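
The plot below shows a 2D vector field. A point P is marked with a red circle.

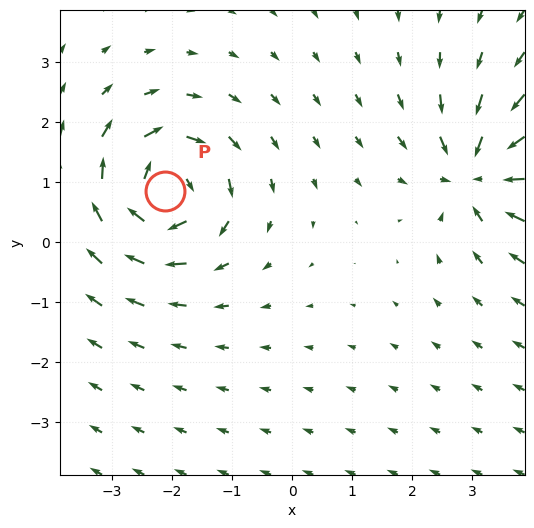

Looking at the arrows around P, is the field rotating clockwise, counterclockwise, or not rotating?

Near P at (-2.1, 0.9) the arrows circulate clockwise. The curl (z-component) there is about -5; negative curl means clockwise rotation.

clockwise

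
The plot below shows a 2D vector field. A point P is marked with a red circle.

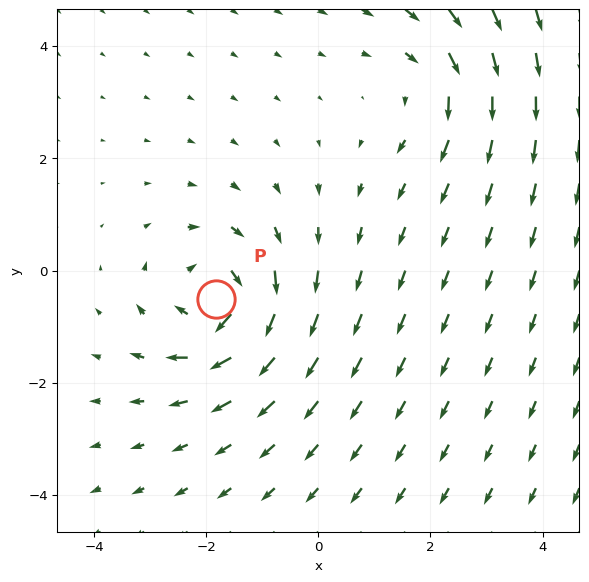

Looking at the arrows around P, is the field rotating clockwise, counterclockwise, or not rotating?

clockwise

Near P at (-1.8, -0.5) the arrows circulate clockwise. The curl (z-component) there is about -5; negative curl means clockwise rotation.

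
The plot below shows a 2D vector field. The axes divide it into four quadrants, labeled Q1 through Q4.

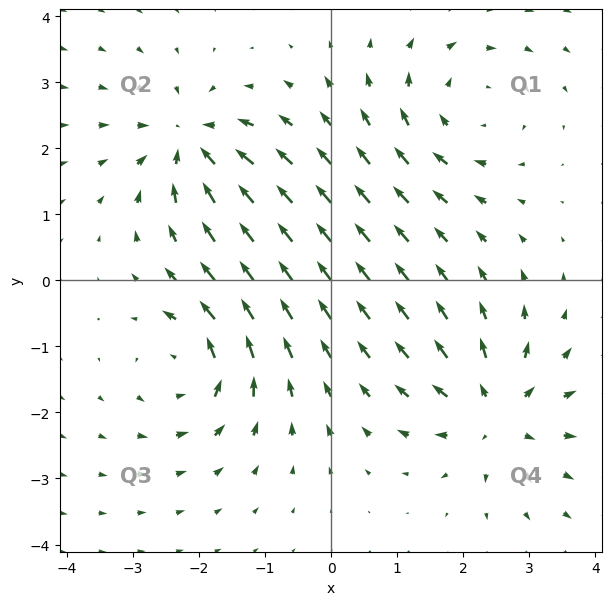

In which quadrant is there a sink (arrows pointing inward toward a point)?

The sink sits at approximately (-2.1, 2.1), which lies in quadrant Q2. The divergence there is about -5, negative as expected for a sink.

Q2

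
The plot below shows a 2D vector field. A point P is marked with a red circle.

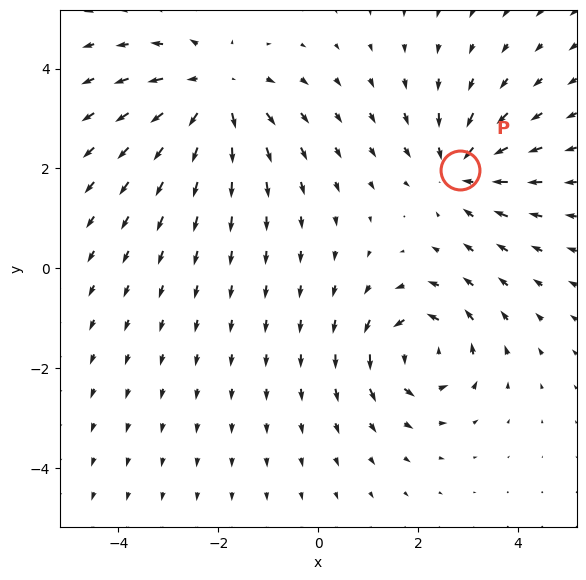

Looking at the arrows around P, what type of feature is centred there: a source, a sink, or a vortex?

sink

At P (2.8, 2.0) the arrows converge inward. Divergence about -4, curl ≈0 — negative divergence with near-zero curl is a sink.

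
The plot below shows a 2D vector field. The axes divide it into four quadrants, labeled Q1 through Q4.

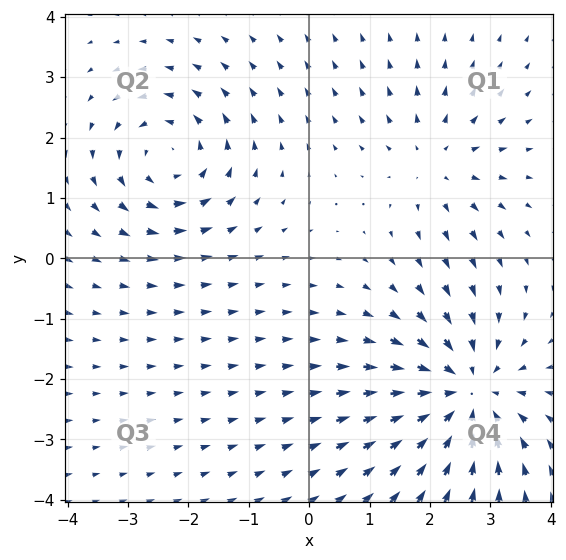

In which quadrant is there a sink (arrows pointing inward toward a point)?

The sink sits at approximately (2.6, -2.2), which lies in quadrant Q4. The divergence there is about -5, negative as expected for a sink.

Q4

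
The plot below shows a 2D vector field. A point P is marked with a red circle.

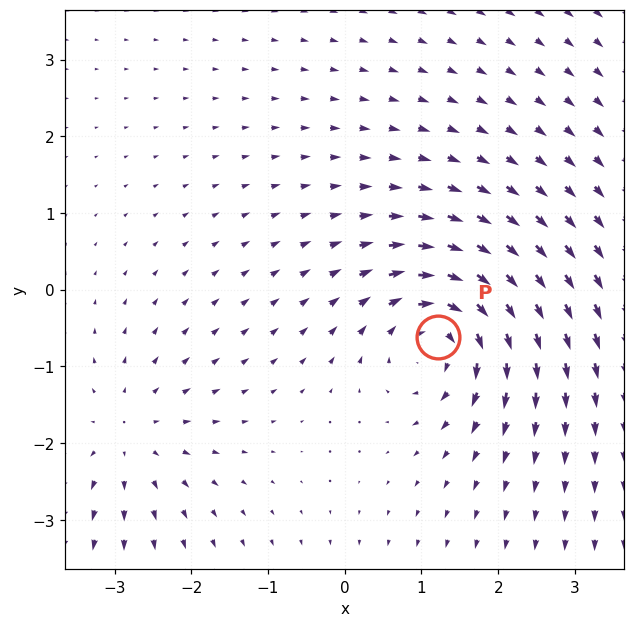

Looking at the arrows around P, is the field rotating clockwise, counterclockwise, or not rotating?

clockwise

Near P at (1.2, -0.6) the arrows circulate clockwise. The curl (z-component) there is about -5; negative curl means clockwise rotation.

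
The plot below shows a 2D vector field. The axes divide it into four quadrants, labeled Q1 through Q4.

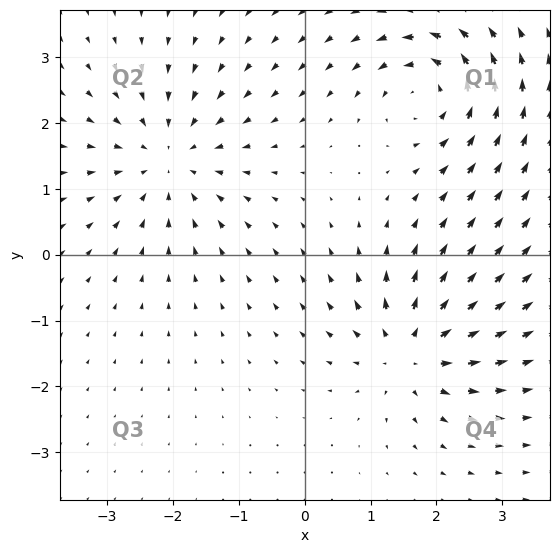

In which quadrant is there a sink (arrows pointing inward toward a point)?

Q2

The sink sits at approximately (-2.1, 1.5), which lies in quadrant Q2. The divergence there is about -4, negative as expected for a sink.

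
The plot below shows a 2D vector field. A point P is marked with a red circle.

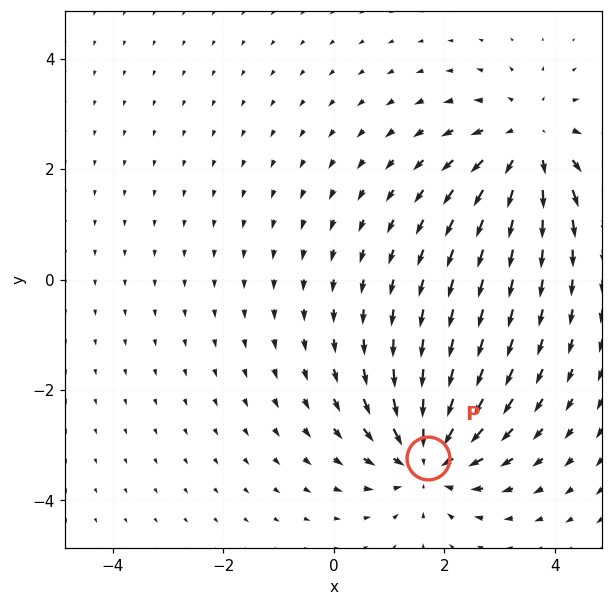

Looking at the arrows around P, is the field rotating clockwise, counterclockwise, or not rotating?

Near P at (1.7, -3.2) the arrows show no circulation. The curl there is ≈0.

not rotating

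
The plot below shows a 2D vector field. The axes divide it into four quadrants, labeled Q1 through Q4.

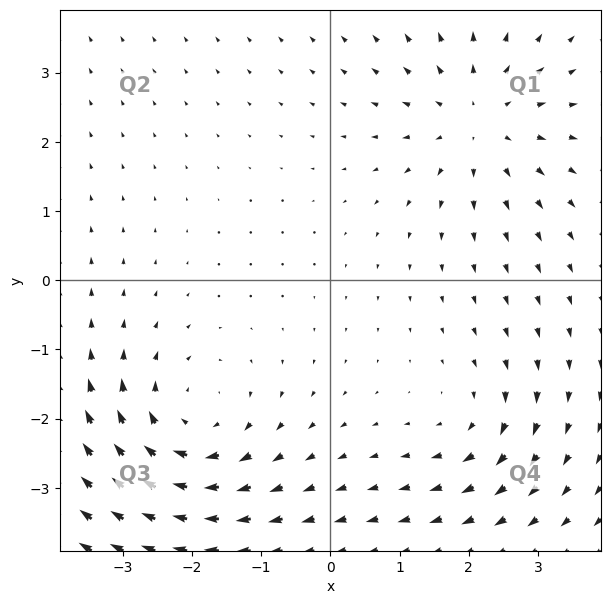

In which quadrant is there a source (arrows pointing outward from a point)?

The source sits at approximately (2.2, 2.3), which lies in quadrant Q1. The divergence there is about +4, positive as expected for a source.

Q1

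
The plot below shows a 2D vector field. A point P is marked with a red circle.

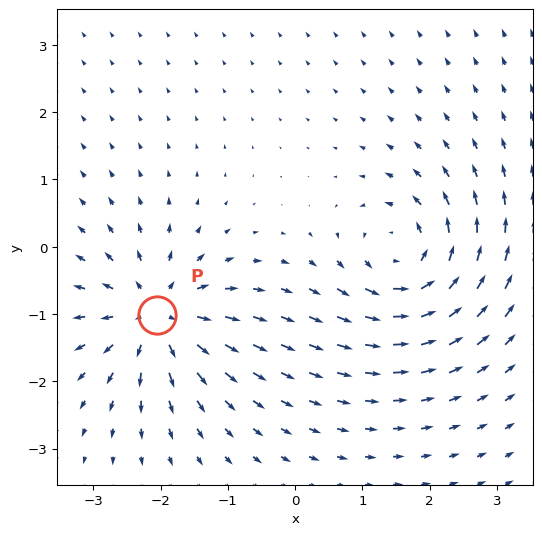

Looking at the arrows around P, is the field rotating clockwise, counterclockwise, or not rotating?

not rotating

Near P at (-2.1, -1.0) the arrows show no circulation. The curl there is ≈0.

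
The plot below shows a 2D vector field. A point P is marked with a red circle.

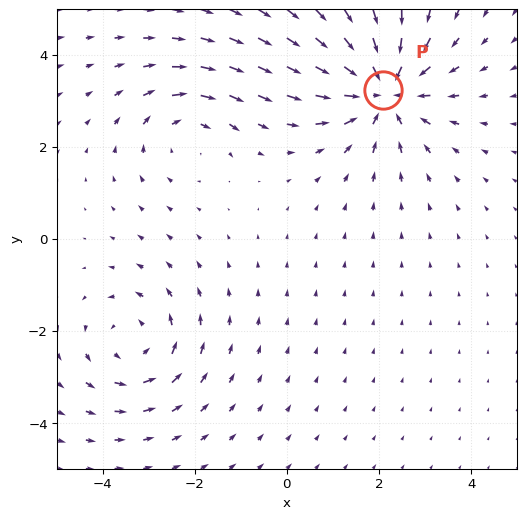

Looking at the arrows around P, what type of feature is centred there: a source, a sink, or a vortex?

sink

At P (2.1, 3.2) the arrows converge inward. Divergence about -4, curl ≈0 — negative divergence with near-zero curl is a sink.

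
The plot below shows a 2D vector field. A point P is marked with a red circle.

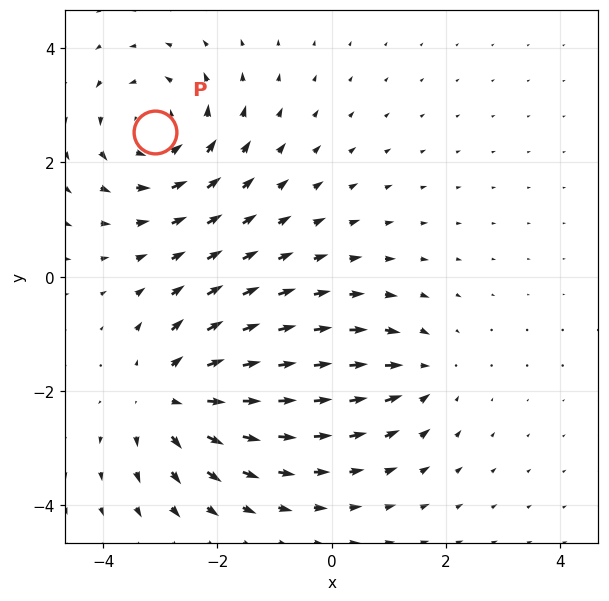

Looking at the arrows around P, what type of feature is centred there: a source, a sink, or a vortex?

vortex

At P (-3.1, 2.5) the arrows circulate counterclockwise. Divergence ≈0, curl about +4 — near-zero divergence with nonzero curl is a vortex.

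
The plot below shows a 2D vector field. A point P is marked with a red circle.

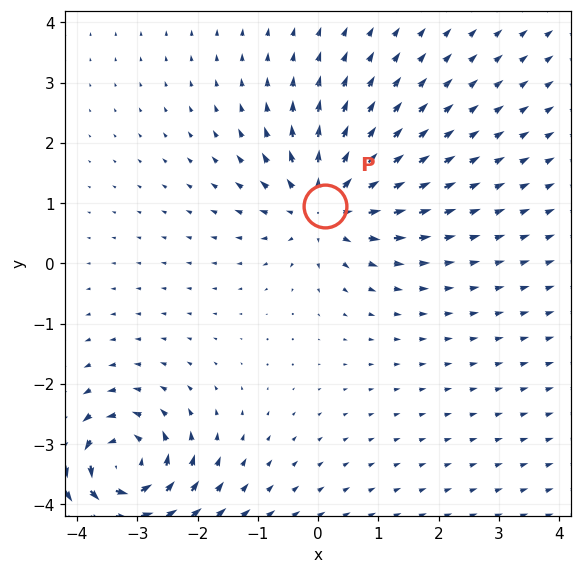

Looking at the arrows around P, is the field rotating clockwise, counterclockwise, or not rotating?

not rotating

Near P at (0.1, 1.0) the arrows show no circulation. The curl there is ≈0.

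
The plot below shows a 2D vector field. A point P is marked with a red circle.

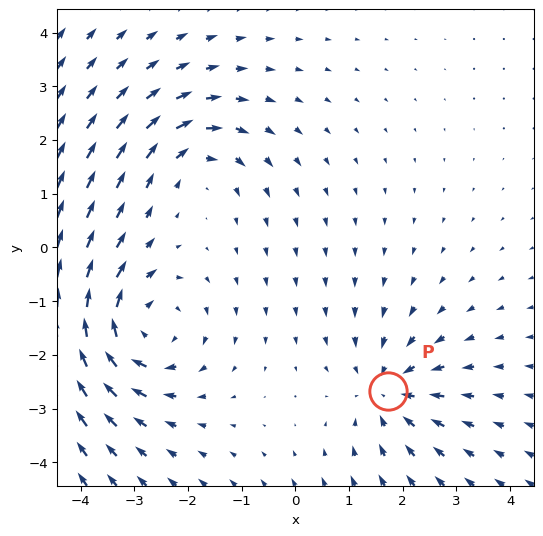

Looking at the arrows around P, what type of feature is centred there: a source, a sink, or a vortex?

At P (1.7, -2.7) the arrows converge inward. Divergence about -3, curl ≈0 — negative divergence with near-zero curl is a sink.

sink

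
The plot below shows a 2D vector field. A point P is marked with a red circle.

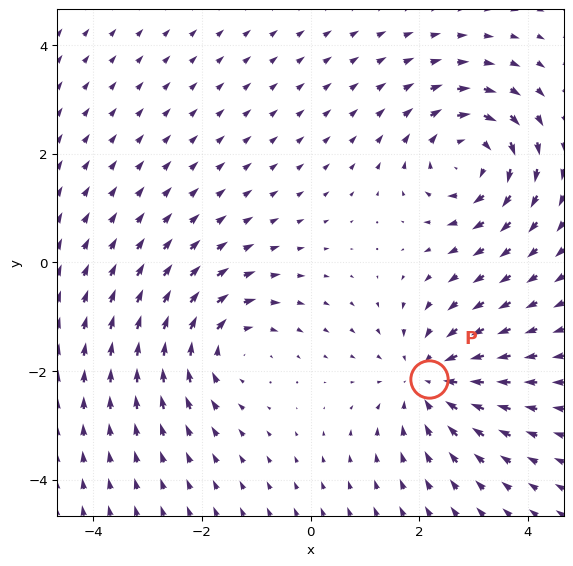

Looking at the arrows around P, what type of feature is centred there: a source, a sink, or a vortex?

At P (2.2, -2.1) the arrows converge inward. Divergence about -4, curl ≈0 — negative divergence with near-zero curl is a sink.

sink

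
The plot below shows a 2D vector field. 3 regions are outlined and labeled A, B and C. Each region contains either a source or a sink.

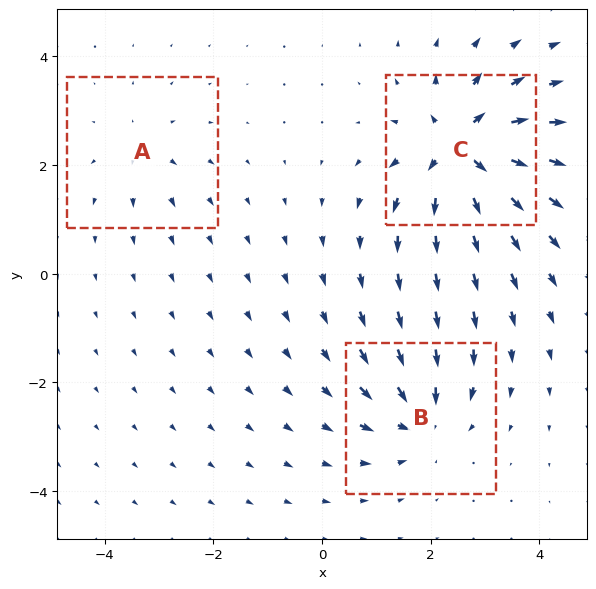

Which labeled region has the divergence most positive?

C

Divergence at each region's feature centre — A: about +2, B: about -4, C: about +7. Region C is most positive.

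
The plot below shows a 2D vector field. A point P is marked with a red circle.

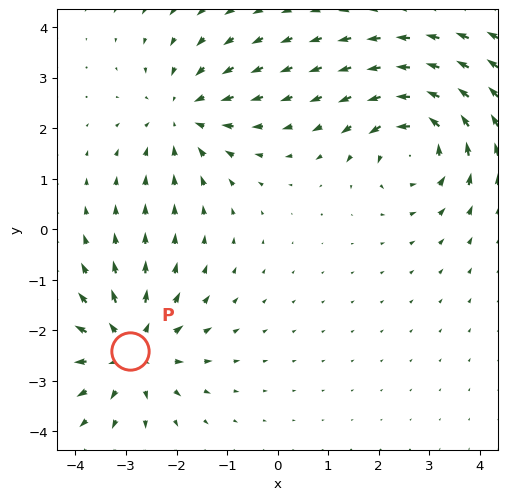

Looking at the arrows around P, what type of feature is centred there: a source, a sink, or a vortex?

At P (-2.9, -2.4) the arrows spread outward. Divergence about +4, curl ≈0 — positive divergence with near-zero curl is a source.

source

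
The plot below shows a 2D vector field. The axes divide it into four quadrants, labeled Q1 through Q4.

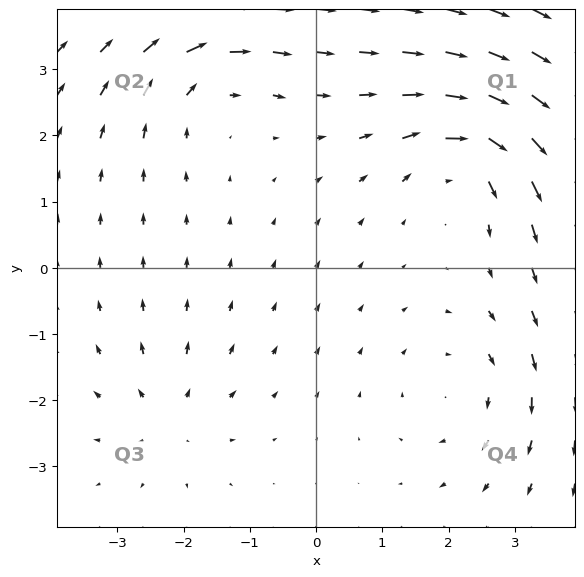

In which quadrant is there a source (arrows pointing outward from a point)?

The source sits at approximately (-2.2, -2.2), which lies in quadrant Q3. The divergence there is about +3, positive as expected for a source.

Q3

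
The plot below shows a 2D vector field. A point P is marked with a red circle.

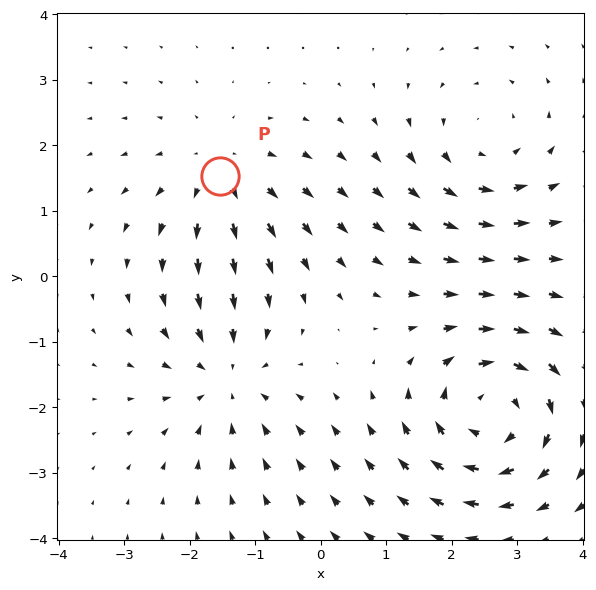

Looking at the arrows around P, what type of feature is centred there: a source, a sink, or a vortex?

At P (-1.5, 1.5) the arrows spread outward. Divergence about +3, curl ≈0 — positive divergence with near-zero curl is a source.

source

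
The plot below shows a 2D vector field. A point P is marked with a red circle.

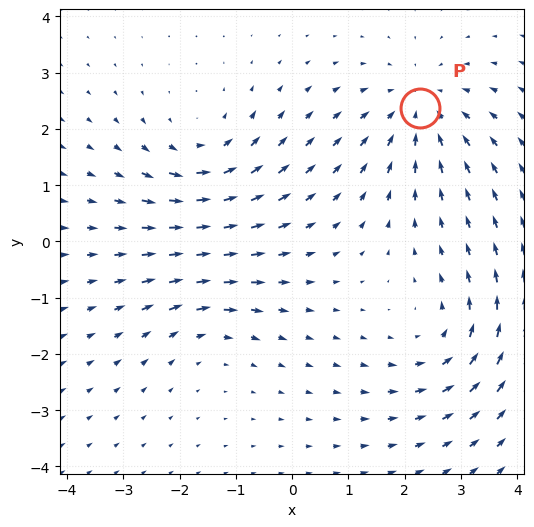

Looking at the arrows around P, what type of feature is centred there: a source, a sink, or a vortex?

sink

At P (2.3, 2.4) the arrows converge inward. Divergence about -4, curl ≈0 — negative divergence with near-zero curl is a sink.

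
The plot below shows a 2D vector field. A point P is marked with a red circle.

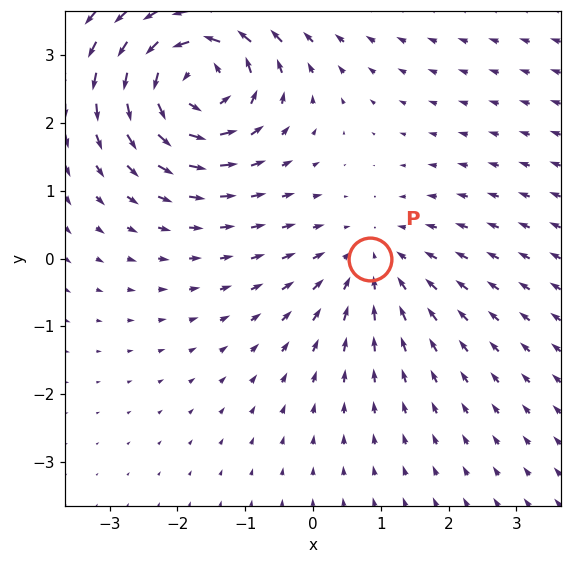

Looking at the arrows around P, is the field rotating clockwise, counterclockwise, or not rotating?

not rotating

Near P at (0.8, -0.0) the arrows show no circulation. The curl there is ≈0.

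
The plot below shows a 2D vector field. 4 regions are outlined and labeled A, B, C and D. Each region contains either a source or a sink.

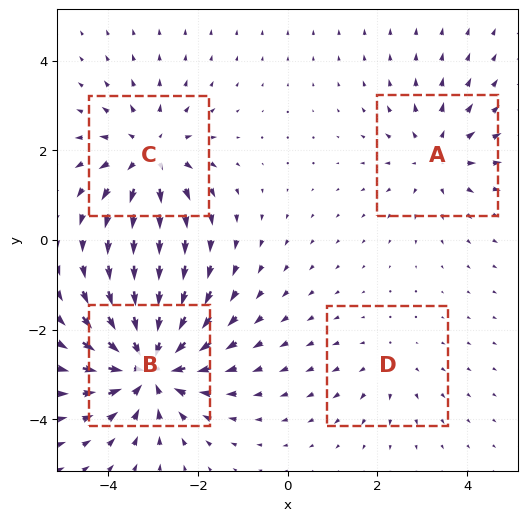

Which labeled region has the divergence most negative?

B

Divergence at each region's feature centre — A: about +3, B: about -7, C: about +5, D: about +2. Region B is most negative.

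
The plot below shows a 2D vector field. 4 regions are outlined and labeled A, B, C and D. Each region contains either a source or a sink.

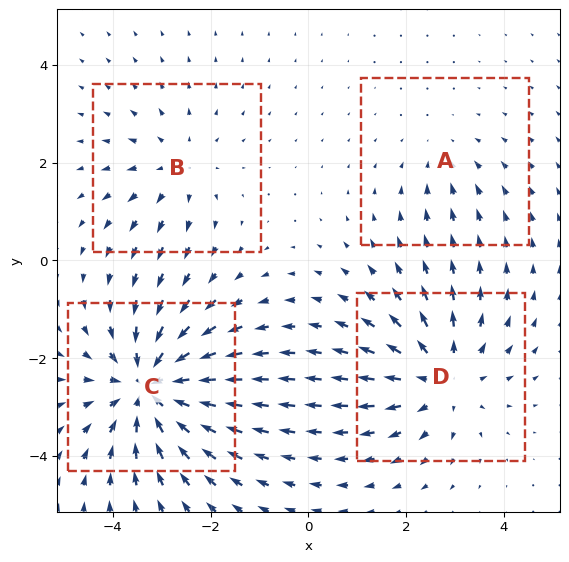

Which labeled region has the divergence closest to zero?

Divergence at each region's feature centre — A: about -2, B: about +3, C: about -6, D: about +4. Region A is closest to zero.

A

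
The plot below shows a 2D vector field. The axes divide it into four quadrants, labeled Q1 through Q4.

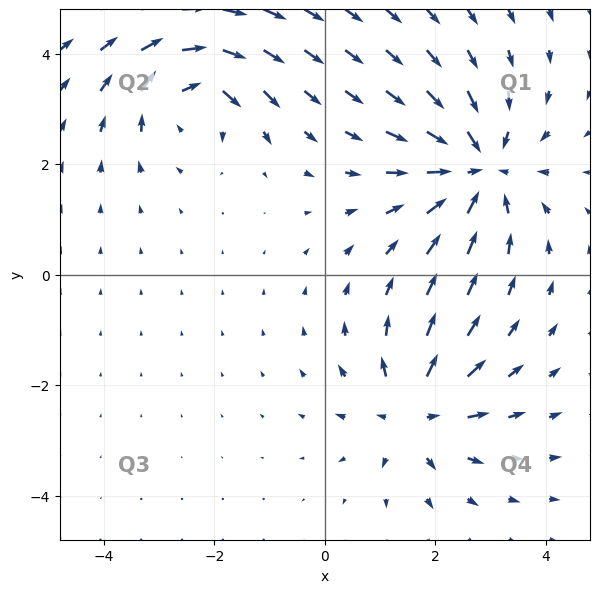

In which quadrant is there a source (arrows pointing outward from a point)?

Q4

The source sits at approximately (1.6, -2.5), which lies in quadrant Q4. The divergence there is about +4, positive as expected for a source.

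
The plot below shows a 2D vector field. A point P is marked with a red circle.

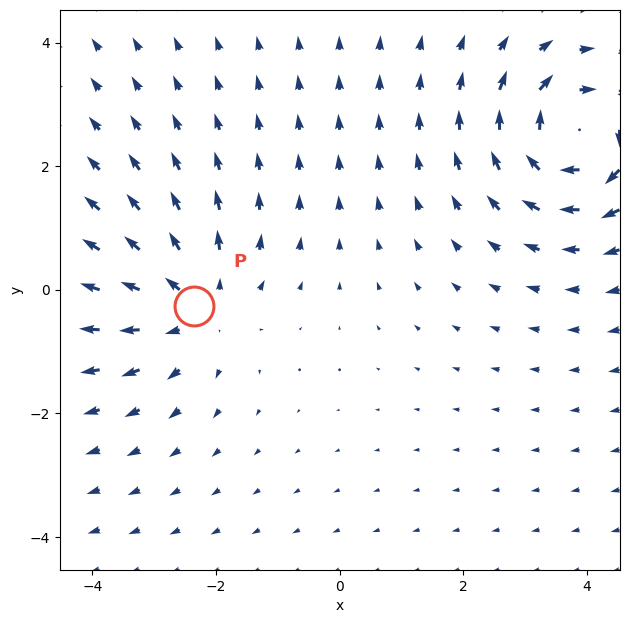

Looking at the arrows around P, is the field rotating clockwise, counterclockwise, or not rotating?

Near P at (-2.3, -0.3) the arrows show no circulation. The curl there is ≈0.

not rotating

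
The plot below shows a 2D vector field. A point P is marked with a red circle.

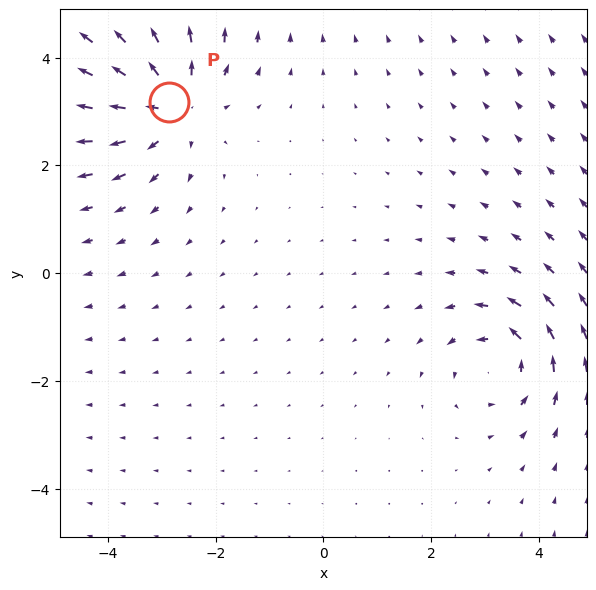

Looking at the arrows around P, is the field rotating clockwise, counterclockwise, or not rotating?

not rotating

Near P at (-2.9, 3.2) the arrows show no circulation. The curl there is ≈0.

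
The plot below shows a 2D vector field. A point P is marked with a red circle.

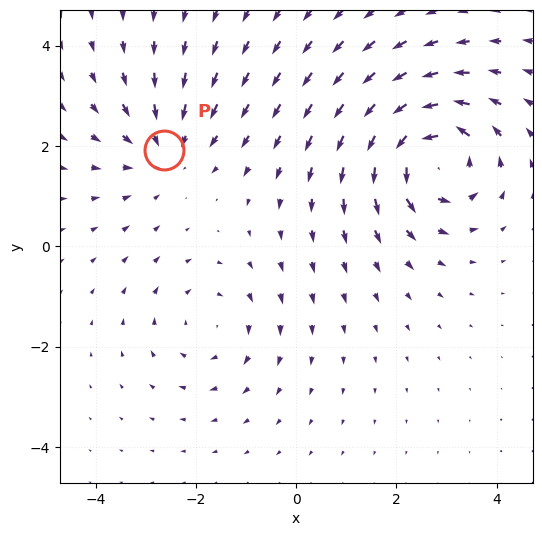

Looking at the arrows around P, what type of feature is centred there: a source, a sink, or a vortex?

At P (-2.6, 1.9) the arrows converge inward. Divergence about -2, curl ≈0 — negative divergence with near-zero curl is a sink.

sink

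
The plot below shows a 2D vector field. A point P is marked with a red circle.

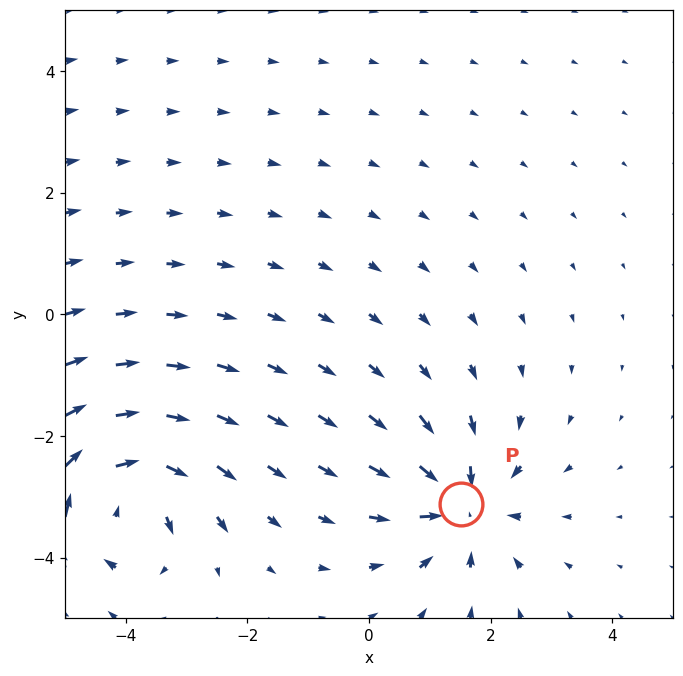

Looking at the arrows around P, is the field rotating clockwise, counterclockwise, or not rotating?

not rotating

Near P at (1.5, -3.1) the arrows show no circulation. The curl there is ≈0.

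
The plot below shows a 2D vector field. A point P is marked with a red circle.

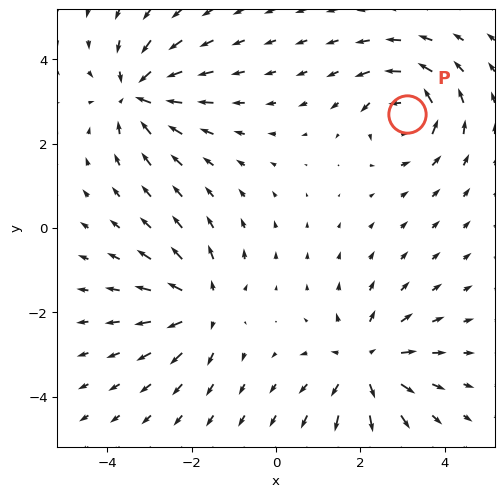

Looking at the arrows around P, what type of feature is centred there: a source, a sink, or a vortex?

At P (3.1, 2.7) the arrows circulate counterclockwise. Divergence ≈0, curl about +6 — near-zero divergence with nonzero curl is a vortex.

vortex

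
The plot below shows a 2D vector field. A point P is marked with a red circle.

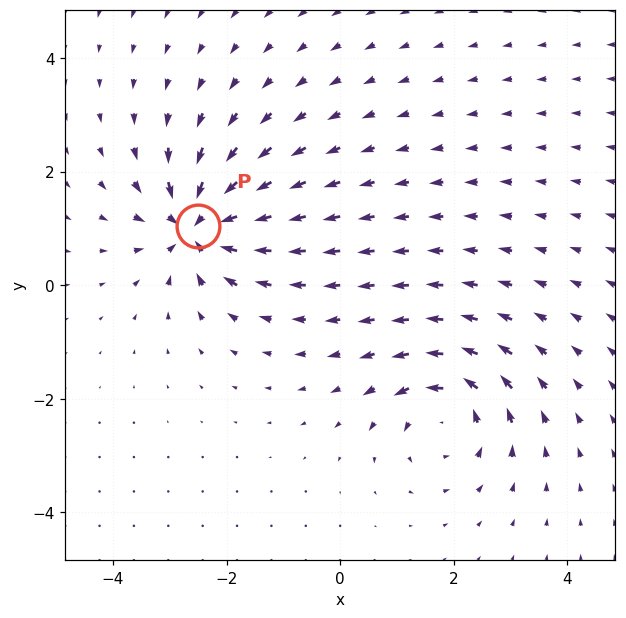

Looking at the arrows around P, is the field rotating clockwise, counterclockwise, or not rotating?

Near P at (-2.5, 1.0) the arrows show no circulation. The curl there is ≈0.

not rotating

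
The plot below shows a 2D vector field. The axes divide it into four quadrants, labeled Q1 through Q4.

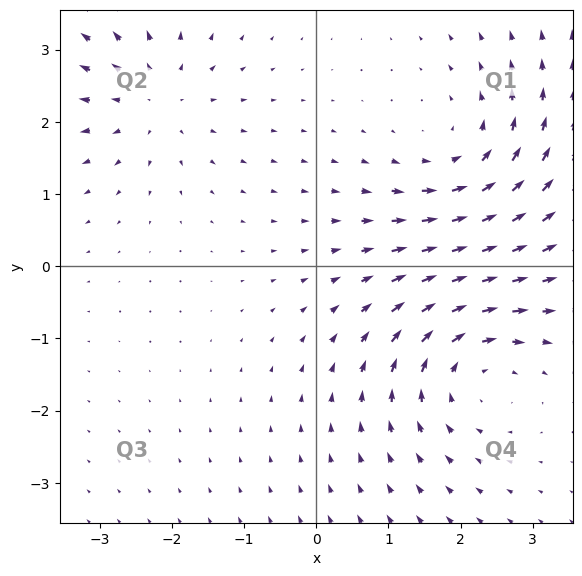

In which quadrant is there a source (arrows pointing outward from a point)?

The source sits at approximately (-2.2, 2.3), which lies in quadrant Q2. The divergence there is about +3, positive as expected for a source.

Q2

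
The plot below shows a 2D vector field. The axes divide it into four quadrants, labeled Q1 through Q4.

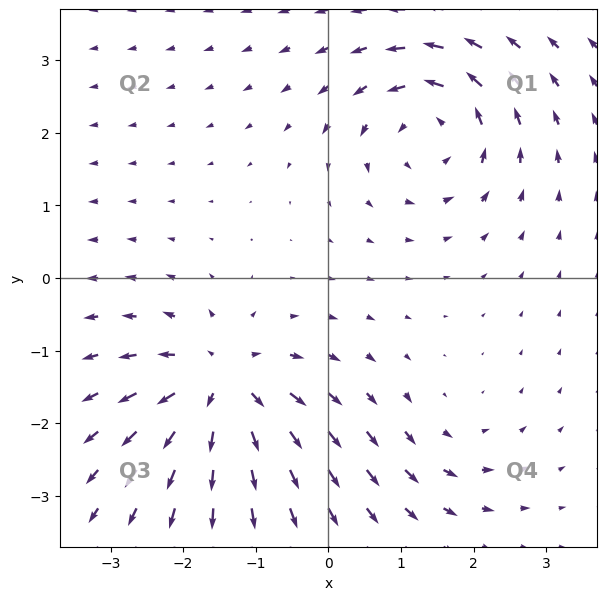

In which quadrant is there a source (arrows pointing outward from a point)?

Q3

The source sits at approximately (-1.5, -1.5), which lies in quadrant Q3. The divergence there is about +7, positive as expected for a source.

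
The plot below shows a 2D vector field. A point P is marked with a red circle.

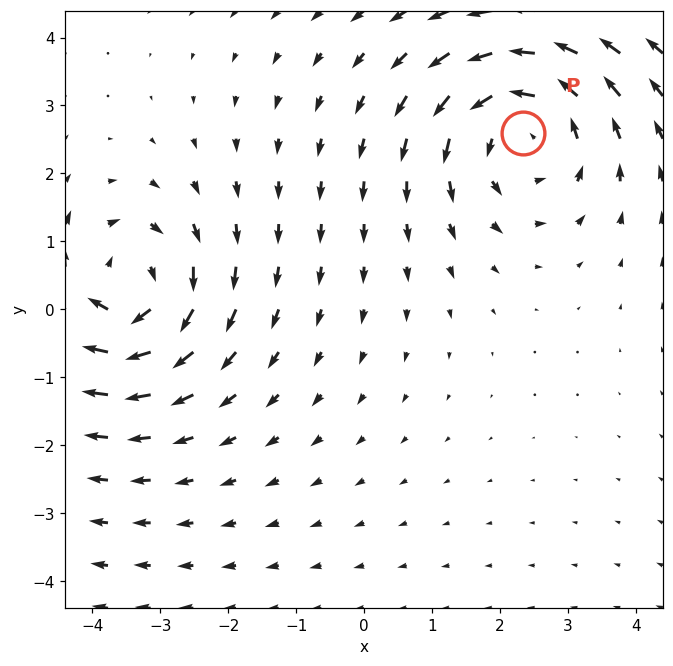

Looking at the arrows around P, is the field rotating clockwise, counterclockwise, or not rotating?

Near P at (2.3, 2.6) the arrows circulate counterclockwise. The curl (z-component) there is about +4; positive curl means counterclockwise rotation.

counterclockwise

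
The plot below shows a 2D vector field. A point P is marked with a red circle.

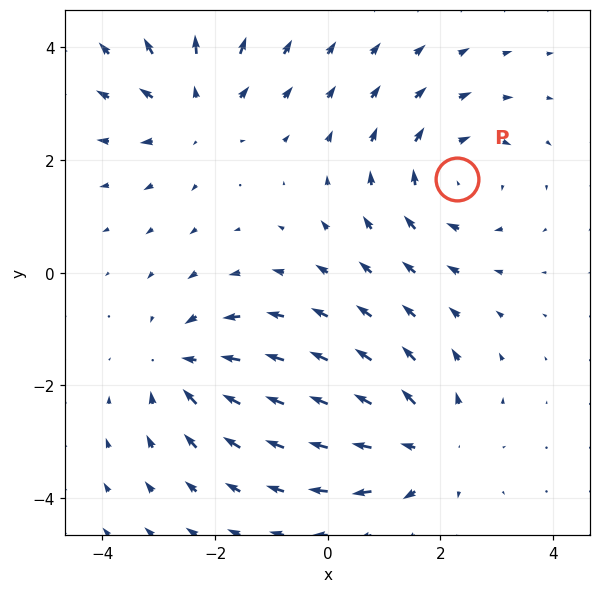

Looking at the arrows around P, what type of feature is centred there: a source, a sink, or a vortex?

At P (2.3, 1.7) the arrows circulate clockwise. Divergence ≈0, curl about -4 — near-zero divergence with nonzero curl is a vortex.

vortex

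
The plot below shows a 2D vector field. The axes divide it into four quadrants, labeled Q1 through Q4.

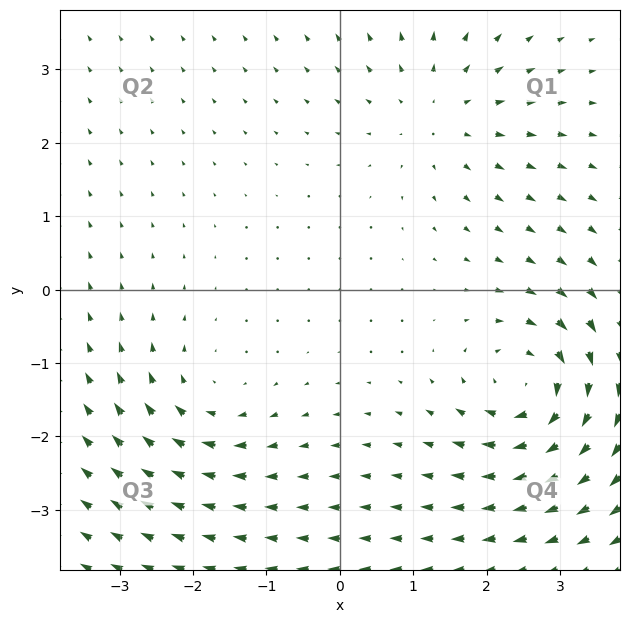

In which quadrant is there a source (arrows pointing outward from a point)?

Q1

The source sits at approximately (1.3, 2.4), which lies in quadrant Q1. The divergence there is about +3, positive as expected for a source.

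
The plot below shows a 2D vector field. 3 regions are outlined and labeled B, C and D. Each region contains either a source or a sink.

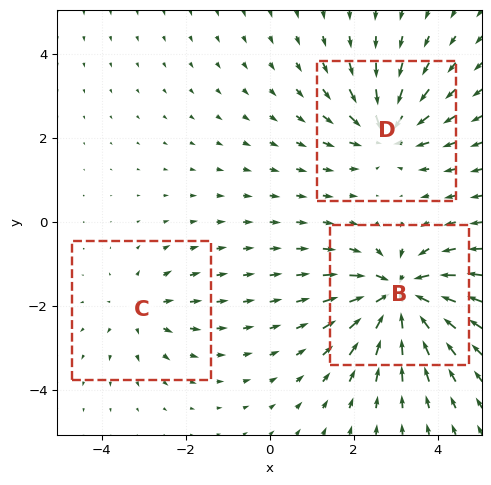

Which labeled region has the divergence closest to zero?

Divergence at each region's feature centre — B: about -6, C: about +2, D: about -4. Region C is closest to zero.

C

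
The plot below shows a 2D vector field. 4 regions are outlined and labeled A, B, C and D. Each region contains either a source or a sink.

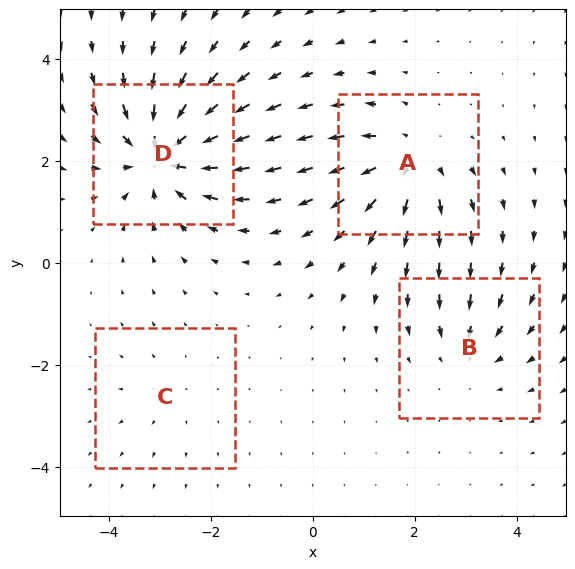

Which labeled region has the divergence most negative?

Divergence at each region's feature centre — A: about +5, B: about -4, C: about +2, D: about -8. Region D is most negative.

D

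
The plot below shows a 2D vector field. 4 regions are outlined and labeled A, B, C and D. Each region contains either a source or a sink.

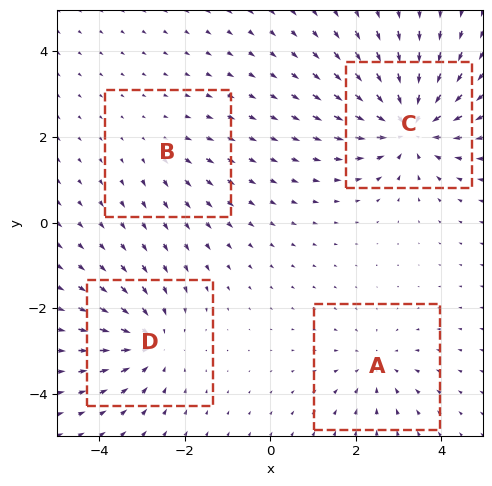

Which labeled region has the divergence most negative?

Divergence at each region's feature centre — A: about -3, B: about +2, C: about -7, D: about -5. Region C is most negative.

C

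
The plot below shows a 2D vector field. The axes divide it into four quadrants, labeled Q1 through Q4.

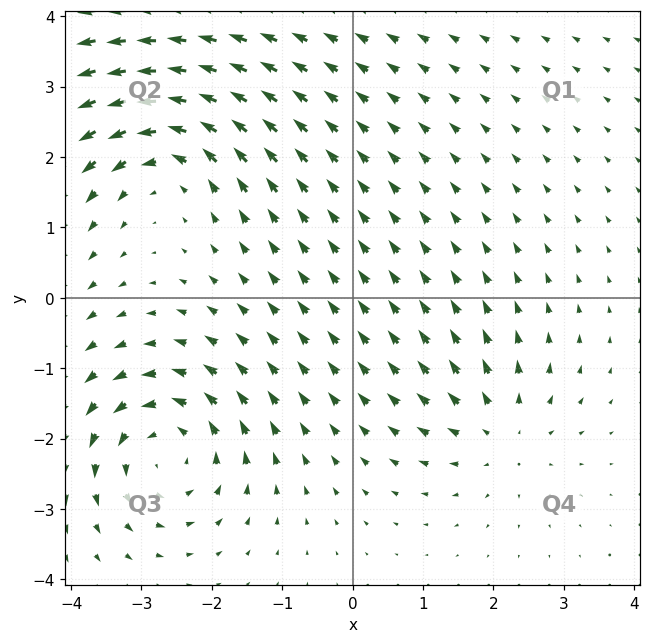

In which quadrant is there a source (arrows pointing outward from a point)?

Q4

The source sits at approximately (2.1, -1.9), which lies in quadrant Q4. The divergence there is about +3, positive as expected for a source.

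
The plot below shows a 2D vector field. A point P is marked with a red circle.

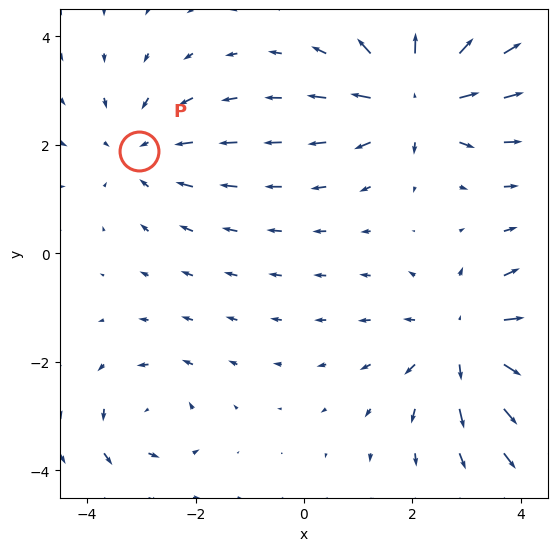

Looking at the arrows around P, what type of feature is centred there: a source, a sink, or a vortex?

At P (-3.0, 1.9) the arrows converge inward. Divergence about -3, curl ≈0 — negative divergence with near-zero curl is a sink.

sink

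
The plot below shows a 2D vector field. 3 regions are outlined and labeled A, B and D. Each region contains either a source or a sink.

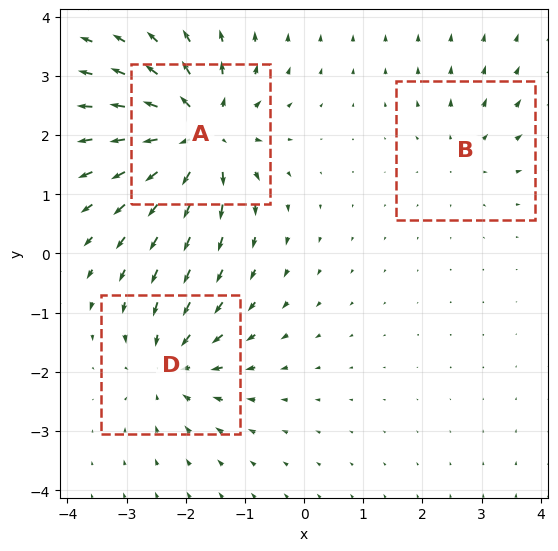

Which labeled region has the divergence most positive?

A

Divergence at each region's feature centre — A: about +6, B: about +2, D: about -4. Region A is most positive.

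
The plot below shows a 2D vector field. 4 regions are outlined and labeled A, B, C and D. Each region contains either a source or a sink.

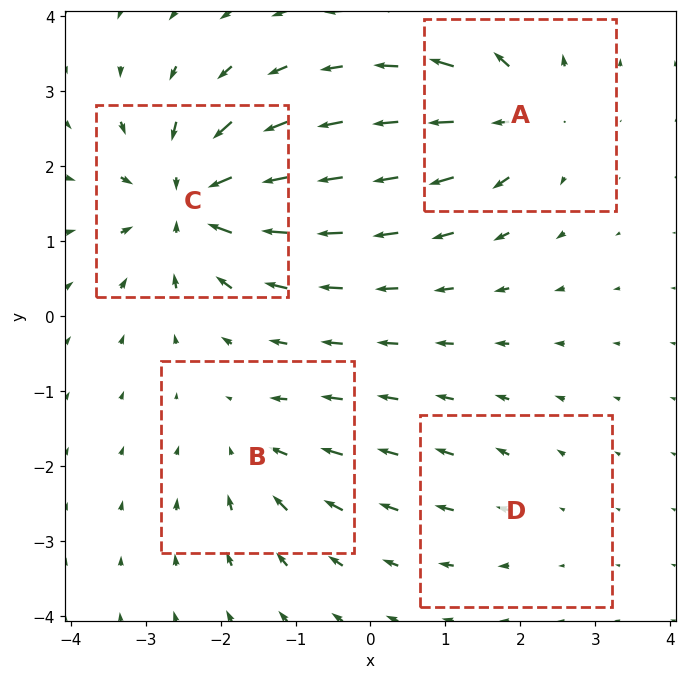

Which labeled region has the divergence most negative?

Divergence at each region's feature centre — A: about +6, B: about -4, C: about -9, D: about +2. Region C is most negative.

C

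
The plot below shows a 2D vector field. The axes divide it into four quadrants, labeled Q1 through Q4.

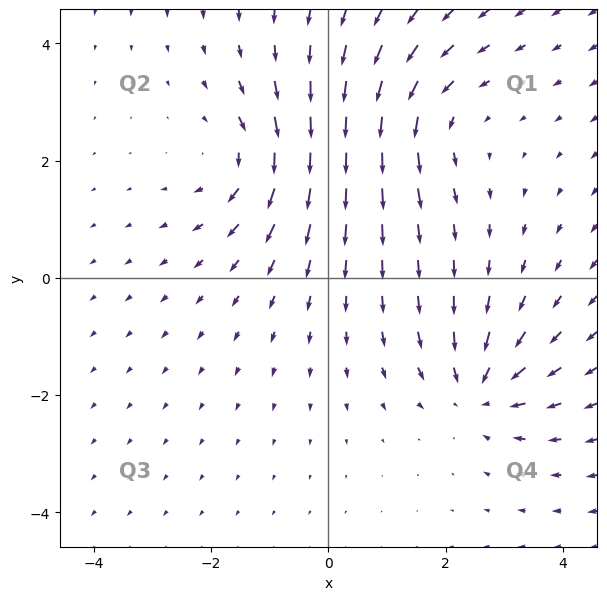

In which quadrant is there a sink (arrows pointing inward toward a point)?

The sink sits at approximately (2.6, -1.9), which lies in quadrant Q4. The divergence there is about -4, negative as expected for a sink.

Q4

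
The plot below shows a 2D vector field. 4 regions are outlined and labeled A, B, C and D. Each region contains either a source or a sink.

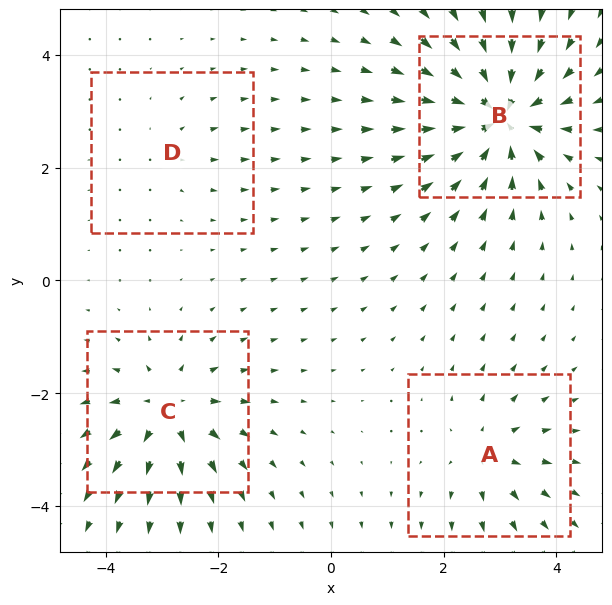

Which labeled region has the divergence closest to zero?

Divergence at each region's feature centre — A: about +4, B: about -9, C: about +6, D: about +2. Region D is closest to zero.

D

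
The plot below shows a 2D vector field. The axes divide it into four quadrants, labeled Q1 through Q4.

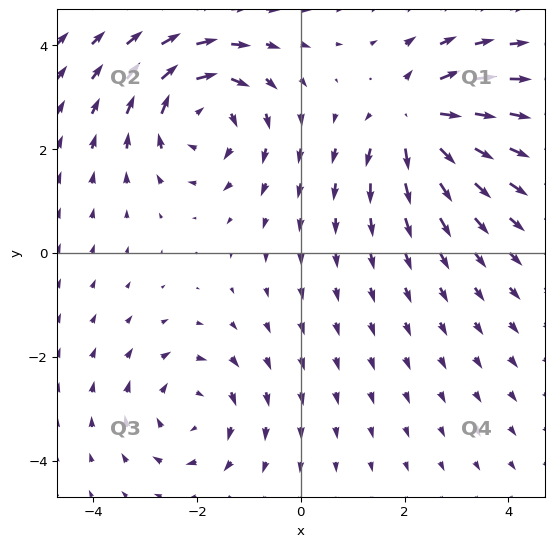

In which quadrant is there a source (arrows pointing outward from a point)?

The source sits at approximately (2.2, 2.6), which lies in quadrant Q1. The divergence there is about +6, positive as expected for a source.

Q1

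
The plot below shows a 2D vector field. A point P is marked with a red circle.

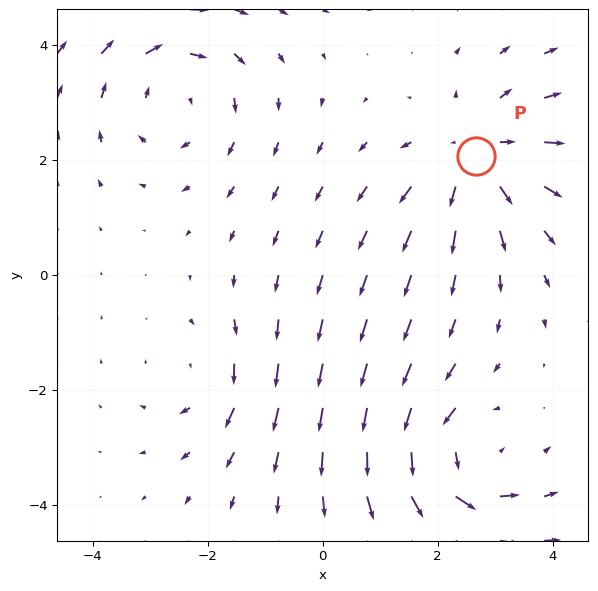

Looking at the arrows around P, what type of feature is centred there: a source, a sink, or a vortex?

source

At P (2.7, 2.1) the arrows spread outward. Divergence about +4, curl ≈0 — positive divergence with near-zero curl is a source.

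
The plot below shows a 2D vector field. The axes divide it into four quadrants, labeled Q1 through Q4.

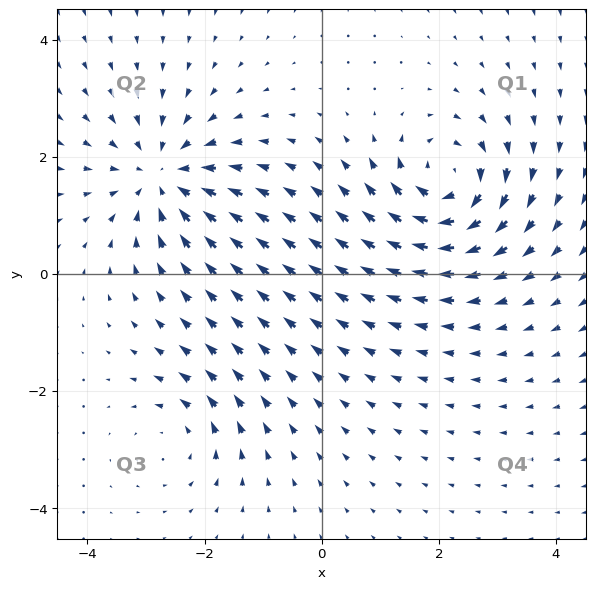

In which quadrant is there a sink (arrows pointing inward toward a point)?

Q2

The sink sits at approximately (-2.7, 1.7), which lies in quadrant Q2. The divergence there is about -5, negative as expected for a sink.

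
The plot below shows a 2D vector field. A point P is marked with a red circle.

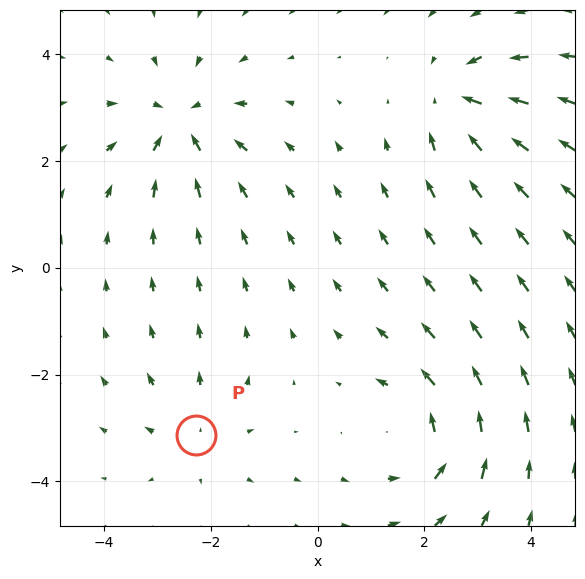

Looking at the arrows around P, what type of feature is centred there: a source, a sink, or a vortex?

At P (-2.3, -3.1) the arrows spread outward. Divergence about +3, curl ≈0 — positive divergence with near-zero curl is a source.

source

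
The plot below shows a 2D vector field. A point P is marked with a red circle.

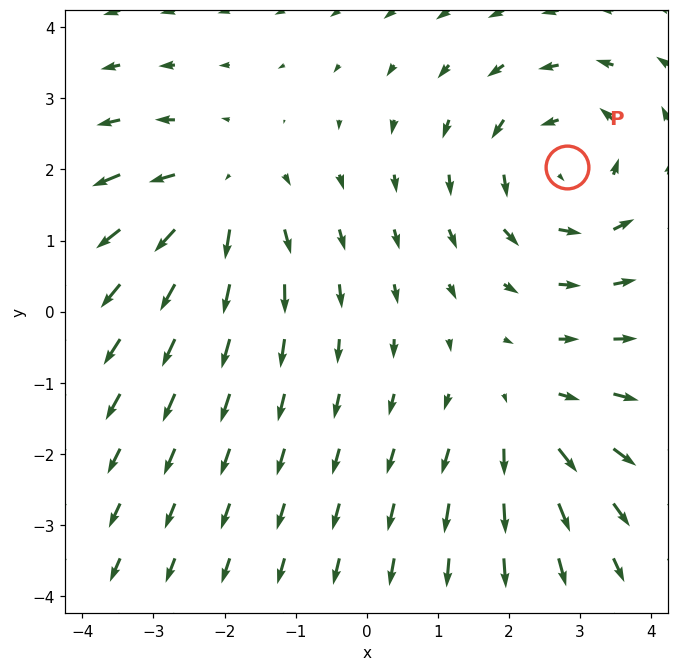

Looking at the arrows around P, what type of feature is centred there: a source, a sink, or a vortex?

At P (2.8, 2.0) the arrows circulate counterclockwise. Divergence ≈0, curl about +3 — near-zero divergence with nonzero curl is a vortex.

vortex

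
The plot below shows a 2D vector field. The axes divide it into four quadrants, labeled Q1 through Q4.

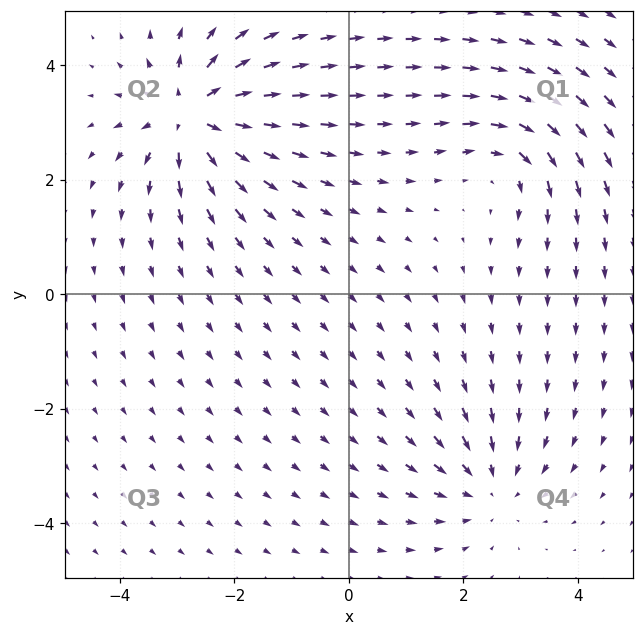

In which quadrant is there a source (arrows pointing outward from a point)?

The source sits at approximately (-2.7, 3.1), which lies in quadrant Q2. The divergence there is about +5, positive as expected for a source.

Q2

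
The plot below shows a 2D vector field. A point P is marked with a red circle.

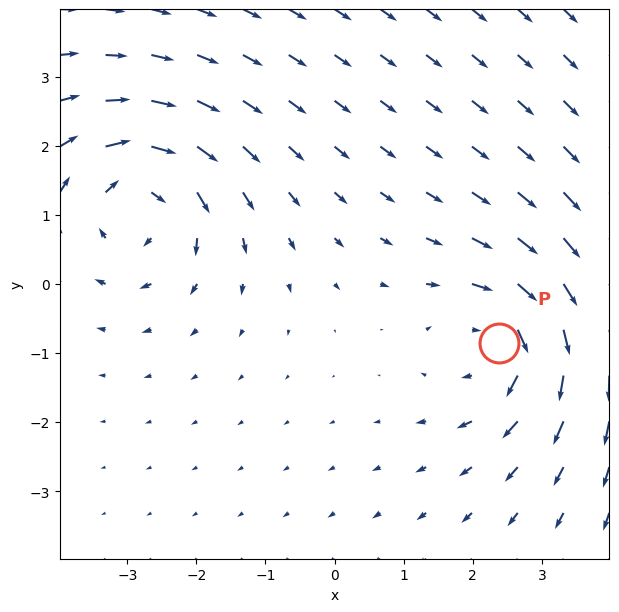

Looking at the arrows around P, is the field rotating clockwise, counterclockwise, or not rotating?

Near P at (2.4, -0.9) the arrows circulate clockwise. The curl (z-component) there is about -5; negative curl means clockwise rotation.

clockwise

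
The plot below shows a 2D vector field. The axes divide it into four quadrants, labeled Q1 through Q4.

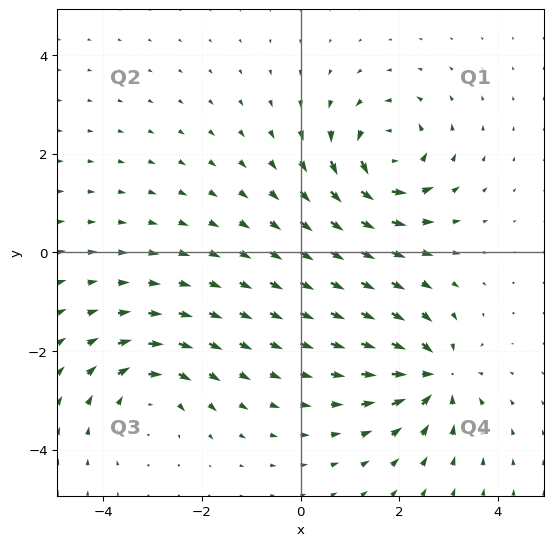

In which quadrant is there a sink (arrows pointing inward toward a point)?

The sink sits at approximately (2.7, -2.5), which lies in quadrant Q4. The divergence there is about -4, negative as expected for a sink.

Q4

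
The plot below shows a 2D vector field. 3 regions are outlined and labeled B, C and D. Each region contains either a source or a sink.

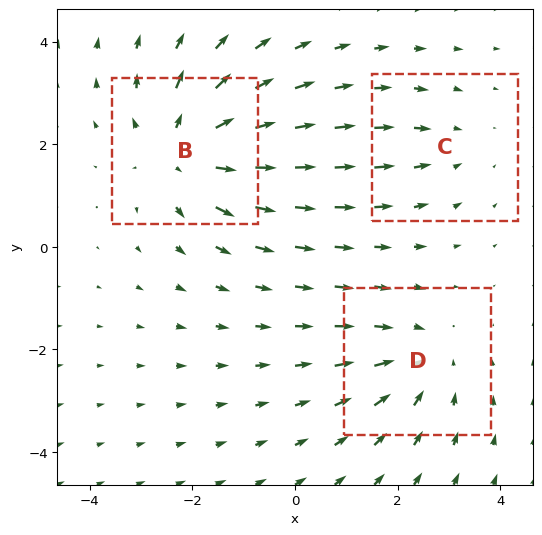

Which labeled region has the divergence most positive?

B

Divergence at each region's feature centre — B: about +4, C: about -2, D: about -3. Region B is most positive.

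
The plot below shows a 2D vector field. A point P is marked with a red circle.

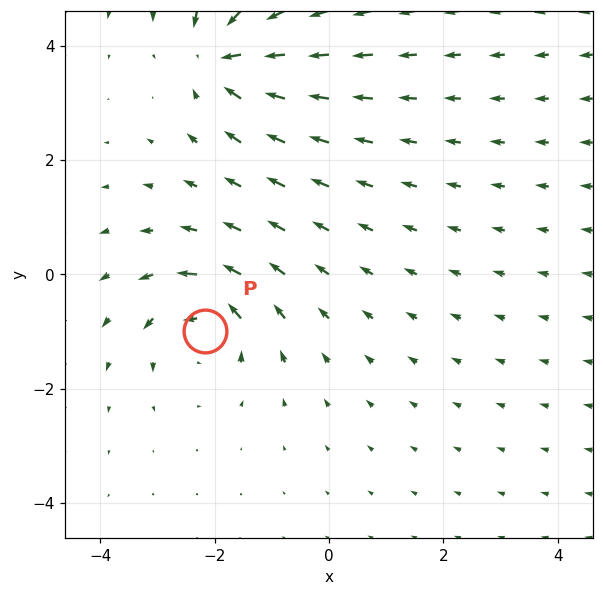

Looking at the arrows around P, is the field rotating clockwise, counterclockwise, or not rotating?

Near P at (-2.2, -1.0) the arrows circulate counterclockwise. The curl (z-component) there is about +4; positive curl means counterclockwise rotation.

counterclockwise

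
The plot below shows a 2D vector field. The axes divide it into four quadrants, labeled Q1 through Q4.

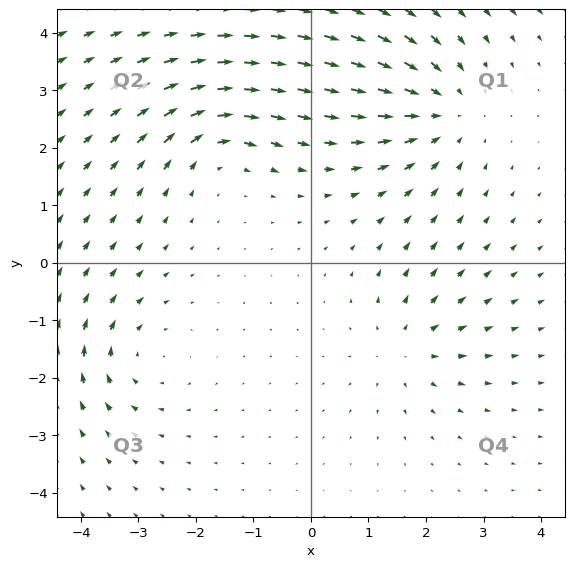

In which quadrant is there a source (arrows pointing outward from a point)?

Q4

The source sits at approximately (1.7, -1.5), which lies in quadrant Q4. The divergence there is about +3, positive as expected for a source.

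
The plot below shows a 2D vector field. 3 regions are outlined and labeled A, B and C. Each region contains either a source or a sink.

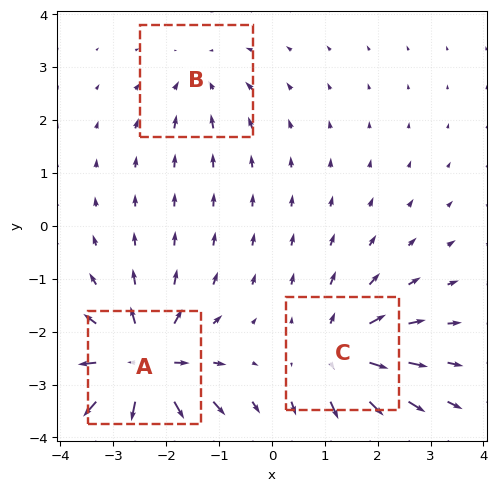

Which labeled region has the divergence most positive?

A

Divergence at each region's feature centre — A: about +6, B: about -2, C: about +4. Region A is most positive.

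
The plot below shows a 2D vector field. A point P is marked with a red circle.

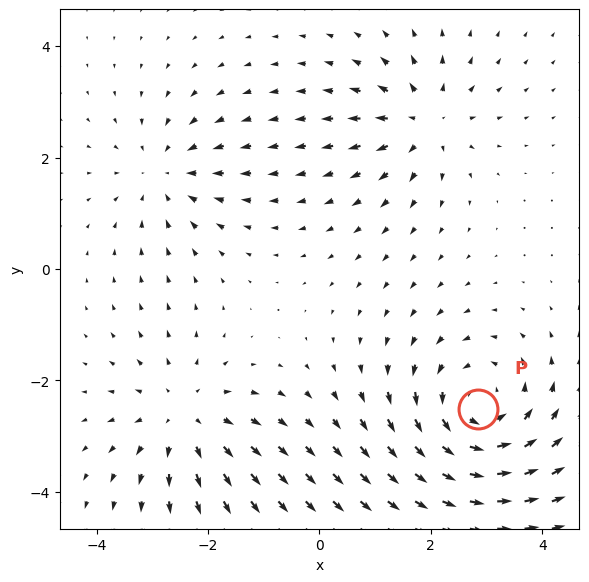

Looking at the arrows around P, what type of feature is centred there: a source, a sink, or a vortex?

vortex

At P (2.9, -2.5) the arrows circulate counterclockwise. Divergence ≈0, curl about +4 — near-zero divergence with nonzero curl is a vortex.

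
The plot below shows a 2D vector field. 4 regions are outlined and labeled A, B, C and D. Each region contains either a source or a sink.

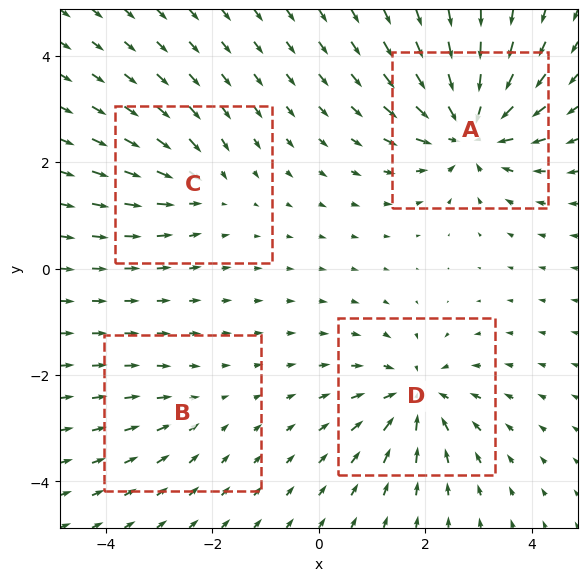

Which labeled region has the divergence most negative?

A

Divergence at each region's feature centre — A: about -8, B: about -2, C: about -4, D: about -6. Region A is most negative.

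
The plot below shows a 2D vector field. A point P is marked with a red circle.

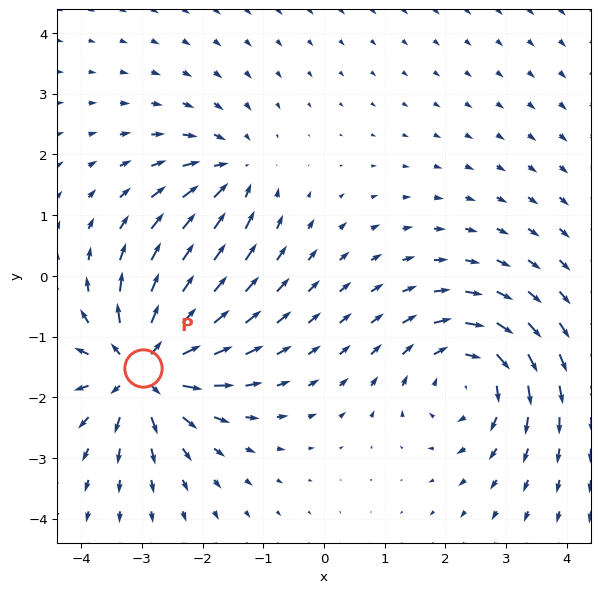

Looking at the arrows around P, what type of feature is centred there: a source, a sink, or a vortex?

source

At P (-3.0, -1.5) the arrows spread outward. Divergence about +7, curl ≈0 — positive divergence with near-zero curl is a source.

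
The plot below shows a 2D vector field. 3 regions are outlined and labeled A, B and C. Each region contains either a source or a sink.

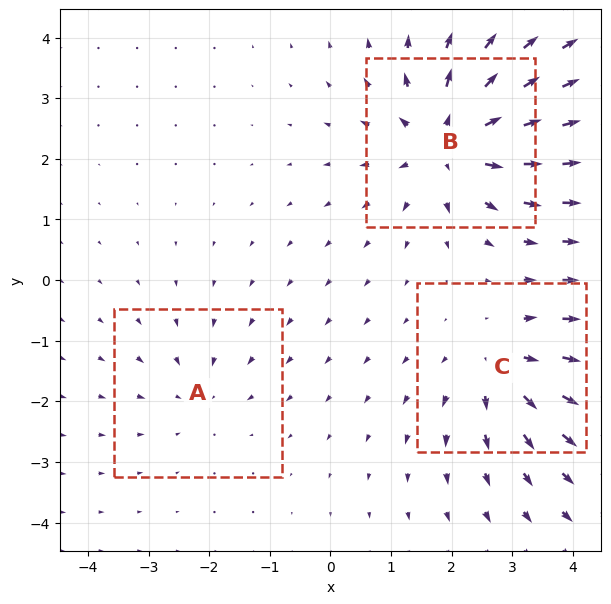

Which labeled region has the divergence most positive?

B

Divergence at each region's feature centre — A: about -2, B: about +5, C: about +4. Region B is most positive.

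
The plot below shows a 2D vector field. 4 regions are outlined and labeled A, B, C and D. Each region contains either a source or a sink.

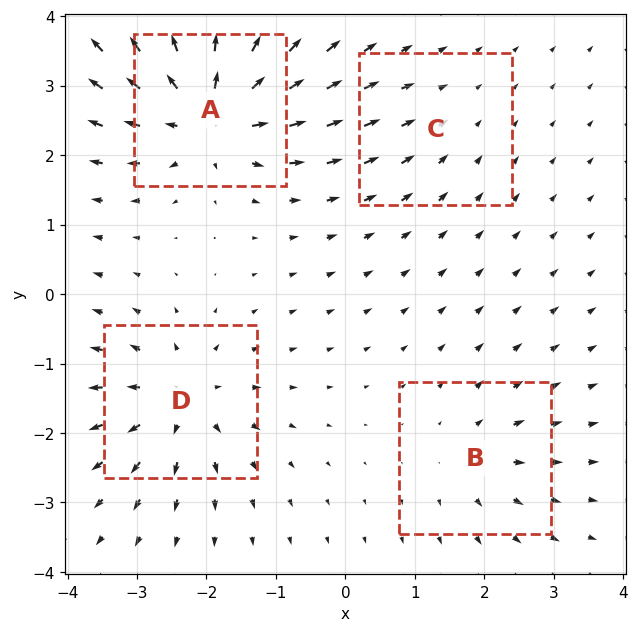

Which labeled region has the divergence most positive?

A

Divergence at each region's feature centre — A: about +9, B: about +4, C: about -2, D: about +6. Region A is most positive.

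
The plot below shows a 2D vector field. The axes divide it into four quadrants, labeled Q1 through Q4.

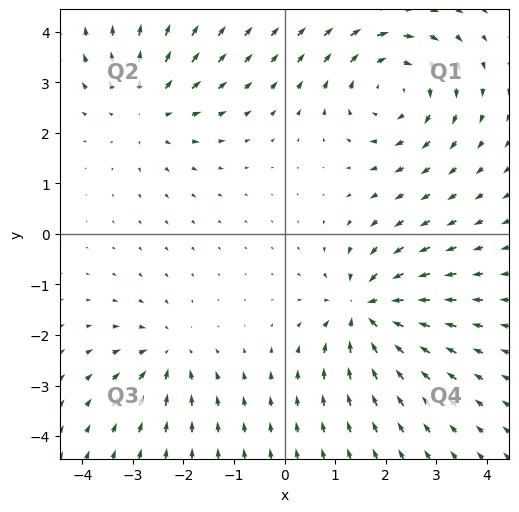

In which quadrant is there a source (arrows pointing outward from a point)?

Q2

The source sits at approximately (-2.8, 2.5), which lies in quadrant Q2. The divergence there is about +3, positive as expected for a source.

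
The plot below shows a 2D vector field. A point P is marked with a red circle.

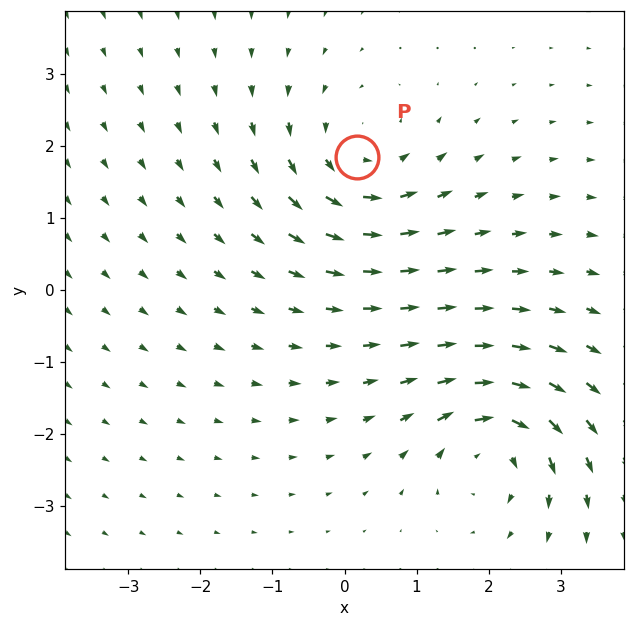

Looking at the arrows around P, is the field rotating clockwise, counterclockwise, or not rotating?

counterclockwise

Near P at (0.2, 1.9) the arrows circulate counterclockwise. The curl (z-component) there is about +3; positive curl means counterclockwise rotation.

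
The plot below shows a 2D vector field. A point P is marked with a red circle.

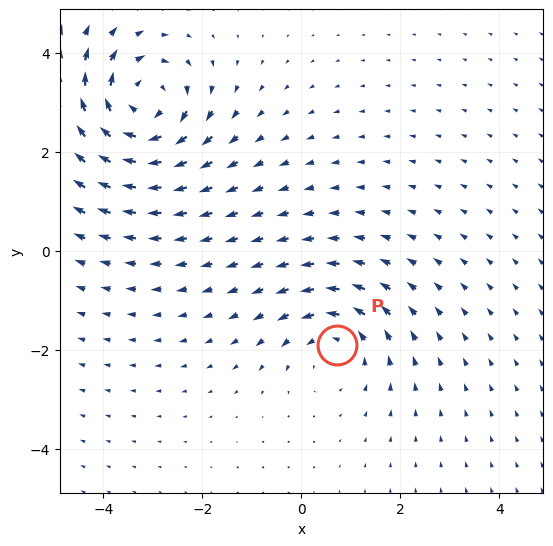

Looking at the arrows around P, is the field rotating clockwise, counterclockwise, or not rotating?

counterclockwise

Near P at (0.7, -1.9) the arrows circulate counterclockwise. The curl (z-component) there is about +3; positive curl means counterclockwise rotation.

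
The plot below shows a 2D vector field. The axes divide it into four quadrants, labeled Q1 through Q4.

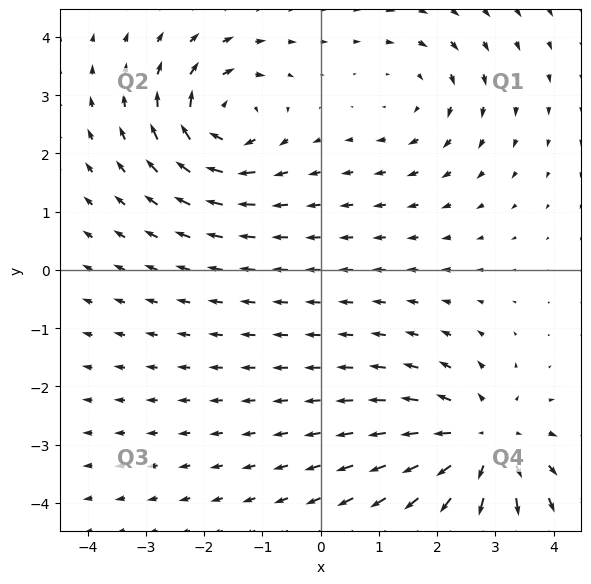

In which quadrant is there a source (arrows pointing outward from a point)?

The source sits at approximately (2.8, -3.0), which lies in quadrant Q4. The divergence there is about +4, positive as expected for a source.

Q4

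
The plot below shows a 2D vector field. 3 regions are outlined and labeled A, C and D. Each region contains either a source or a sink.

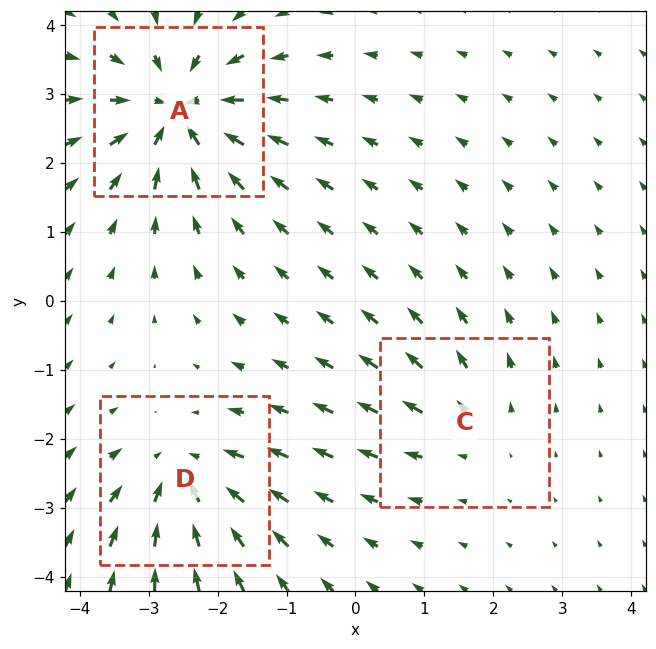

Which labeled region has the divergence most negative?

Divergence at each region's feature centre — A: about -5, C: about +2, D: about -4. Region A is most negative.

A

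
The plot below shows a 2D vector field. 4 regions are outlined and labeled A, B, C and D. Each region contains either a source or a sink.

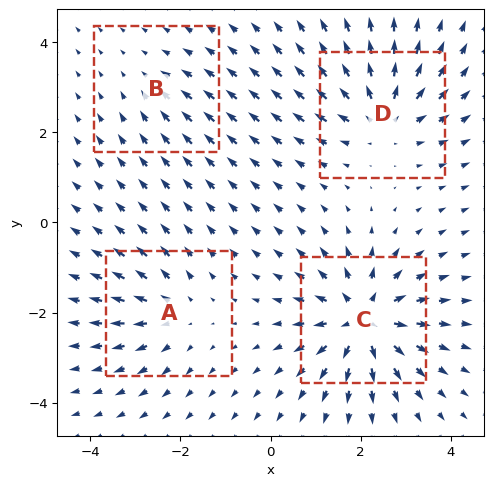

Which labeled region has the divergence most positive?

Divergence at each region's feature centre — A: about +4, B: about -2, C: about +8, D: about +6. Region C is most positive.

C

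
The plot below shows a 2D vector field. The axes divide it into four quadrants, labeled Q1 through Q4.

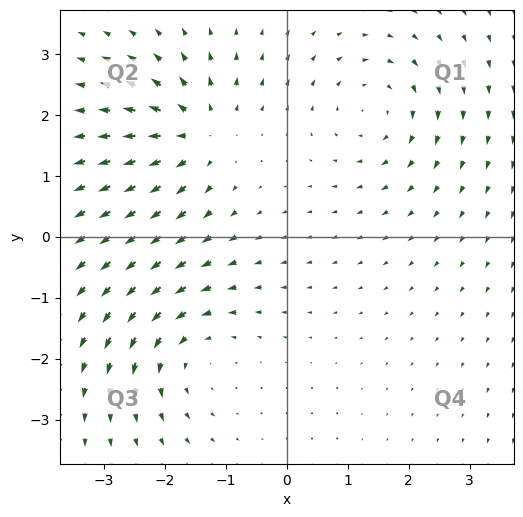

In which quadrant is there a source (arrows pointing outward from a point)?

The source sits at approximately (-1.5, 1.7), which lies in quadrant Q2. The divergence there is about +6, positive as expected for a source.

Q2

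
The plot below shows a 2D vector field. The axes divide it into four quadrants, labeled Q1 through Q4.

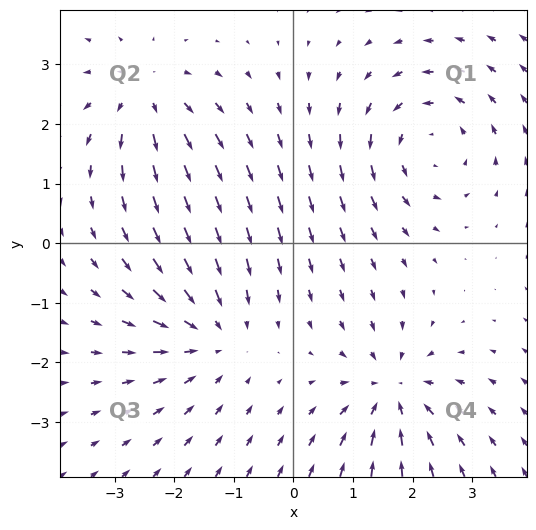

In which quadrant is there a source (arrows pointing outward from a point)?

Q2

The source sits at approximately (-2.5, 2.5), which lies in quadrant Q2. The divergence there is about +4, positive as expected for a source.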